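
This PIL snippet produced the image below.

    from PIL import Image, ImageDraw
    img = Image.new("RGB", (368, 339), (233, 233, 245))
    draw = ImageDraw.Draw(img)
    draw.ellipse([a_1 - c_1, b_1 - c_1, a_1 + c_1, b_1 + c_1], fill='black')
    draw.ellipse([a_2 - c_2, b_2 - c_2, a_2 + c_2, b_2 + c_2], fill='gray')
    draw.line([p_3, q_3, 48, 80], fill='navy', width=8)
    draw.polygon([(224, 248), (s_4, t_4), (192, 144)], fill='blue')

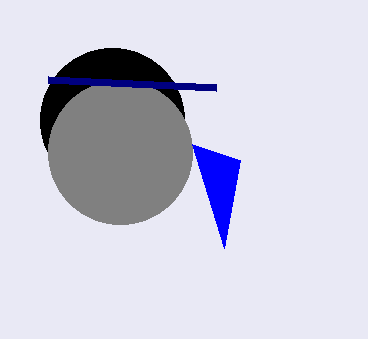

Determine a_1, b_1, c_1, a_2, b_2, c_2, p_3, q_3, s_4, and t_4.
a_1 = 112; b_1 = 120; c_1 = 72; a_2 = 120; b_2 = 152; c_2 = 72; p_3 = 216; q_3 = 88; s_4 = 240; t_4 = 160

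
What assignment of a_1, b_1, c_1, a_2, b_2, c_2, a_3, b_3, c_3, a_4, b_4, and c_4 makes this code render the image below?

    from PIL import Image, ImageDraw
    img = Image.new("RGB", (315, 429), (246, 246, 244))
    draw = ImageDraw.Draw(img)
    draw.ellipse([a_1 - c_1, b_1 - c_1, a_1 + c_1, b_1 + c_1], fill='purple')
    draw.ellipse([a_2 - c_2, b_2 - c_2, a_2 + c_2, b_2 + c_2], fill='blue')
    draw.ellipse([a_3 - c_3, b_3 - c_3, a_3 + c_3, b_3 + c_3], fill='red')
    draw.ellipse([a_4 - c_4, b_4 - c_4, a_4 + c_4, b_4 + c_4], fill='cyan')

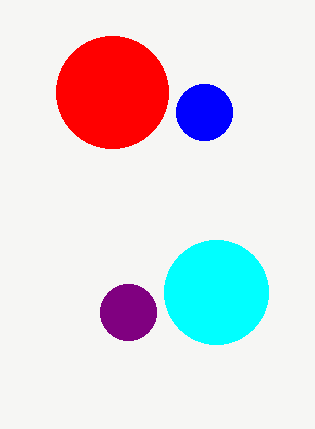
a_1 = 128; b_1 = 312; c_1 = 28; a_2 = 204; b_2 = 112; c_2 = 28; a_3 = 112; b_3 = 92; c_3 = 56; a_4 = 216; b_4 = 292; c_4 = 52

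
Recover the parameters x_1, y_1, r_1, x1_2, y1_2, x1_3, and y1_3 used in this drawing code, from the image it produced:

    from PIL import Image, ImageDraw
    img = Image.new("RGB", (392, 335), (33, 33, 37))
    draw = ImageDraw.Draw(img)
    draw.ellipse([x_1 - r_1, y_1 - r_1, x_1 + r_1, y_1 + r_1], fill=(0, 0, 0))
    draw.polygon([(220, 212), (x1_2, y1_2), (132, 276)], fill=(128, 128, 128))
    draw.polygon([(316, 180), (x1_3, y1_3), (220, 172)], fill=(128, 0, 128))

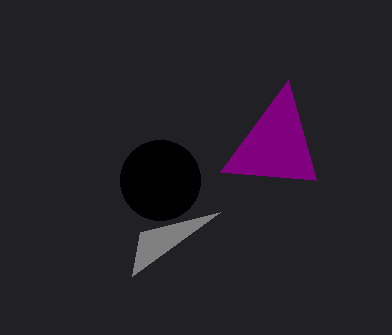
x_1 = 160
y_1 = 180
r_1 = 40
x1_2 = 140
y1_2 = 232
x1_3 = 288
y1_3 = 80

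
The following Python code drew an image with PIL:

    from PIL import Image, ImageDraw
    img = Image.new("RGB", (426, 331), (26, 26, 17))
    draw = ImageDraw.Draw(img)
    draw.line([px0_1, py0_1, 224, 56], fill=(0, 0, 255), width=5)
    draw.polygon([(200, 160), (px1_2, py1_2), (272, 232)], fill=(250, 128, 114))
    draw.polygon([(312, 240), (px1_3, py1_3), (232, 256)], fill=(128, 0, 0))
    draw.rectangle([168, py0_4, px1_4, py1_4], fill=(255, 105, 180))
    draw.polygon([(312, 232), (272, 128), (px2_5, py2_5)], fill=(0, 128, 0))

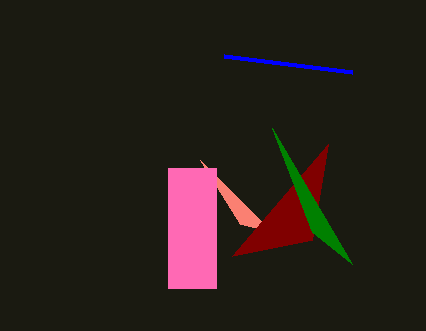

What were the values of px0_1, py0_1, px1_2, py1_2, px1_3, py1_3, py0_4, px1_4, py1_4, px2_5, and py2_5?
px0_1 = 352; py0_1 = 72; px1_2 = 240; py1_2 = 224; px1_3 = 328; py1_3 = 144; py0_4 = 168; px1_4 = 216; py1_4 = 288; px2_5 = 352; py2_5 = 264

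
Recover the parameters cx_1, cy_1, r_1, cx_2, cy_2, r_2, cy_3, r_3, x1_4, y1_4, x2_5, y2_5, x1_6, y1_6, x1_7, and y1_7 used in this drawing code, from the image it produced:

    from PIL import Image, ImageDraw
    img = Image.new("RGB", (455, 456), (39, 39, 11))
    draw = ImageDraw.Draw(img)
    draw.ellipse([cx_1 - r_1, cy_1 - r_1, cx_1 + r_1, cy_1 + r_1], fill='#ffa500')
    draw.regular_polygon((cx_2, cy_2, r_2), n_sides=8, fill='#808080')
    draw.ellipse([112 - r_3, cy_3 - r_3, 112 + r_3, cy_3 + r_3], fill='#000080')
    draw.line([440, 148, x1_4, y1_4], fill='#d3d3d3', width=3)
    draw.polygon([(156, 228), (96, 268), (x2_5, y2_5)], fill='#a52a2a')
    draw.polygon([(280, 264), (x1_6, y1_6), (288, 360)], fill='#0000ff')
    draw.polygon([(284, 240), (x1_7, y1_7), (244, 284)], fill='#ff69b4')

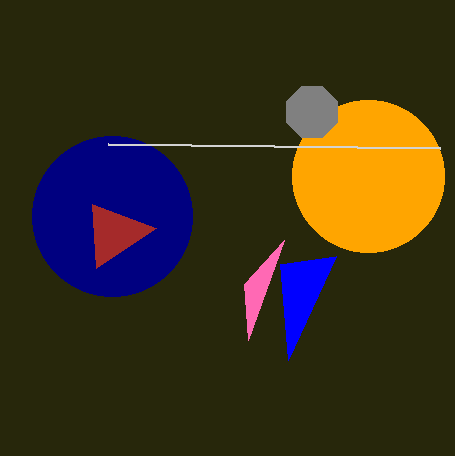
cx_1 = 368
cy_1 = 176
r_1 = 76
cx_2 = 312
cy_2 = 112
r_2 = 28
cy_3 = 216
r_3 = 80
x1_4 = 108
y1_4 = 144
x2_5 = 92
y2_5 = 204
x1_6 = 336
y1_6 = 256
x1_7 = 248
y1_7 = 340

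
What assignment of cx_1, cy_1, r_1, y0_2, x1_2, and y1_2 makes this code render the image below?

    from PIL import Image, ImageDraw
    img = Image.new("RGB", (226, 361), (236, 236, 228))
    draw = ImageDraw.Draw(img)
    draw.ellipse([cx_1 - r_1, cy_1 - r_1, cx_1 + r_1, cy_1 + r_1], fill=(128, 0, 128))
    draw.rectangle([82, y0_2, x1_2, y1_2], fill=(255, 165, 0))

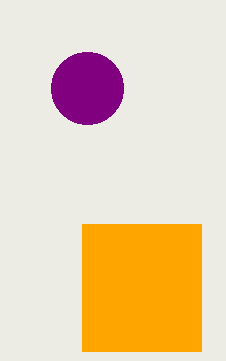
cx_1 = 87
cy_1 = 88
r_1 = 36
y0_2 = 224
x1_2 = 201
y1_2 = 351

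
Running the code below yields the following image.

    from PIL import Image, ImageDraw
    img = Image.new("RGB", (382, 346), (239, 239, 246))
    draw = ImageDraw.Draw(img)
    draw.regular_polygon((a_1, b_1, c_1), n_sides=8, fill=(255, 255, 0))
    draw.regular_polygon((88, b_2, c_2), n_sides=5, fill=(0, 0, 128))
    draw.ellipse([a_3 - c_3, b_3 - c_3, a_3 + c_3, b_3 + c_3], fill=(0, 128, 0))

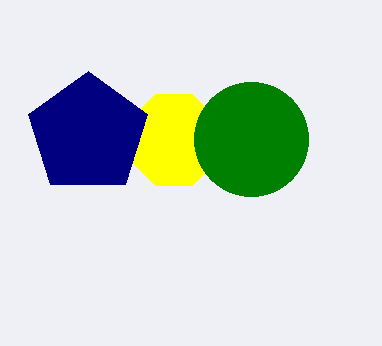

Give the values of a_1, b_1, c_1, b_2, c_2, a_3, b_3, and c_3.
a_1 = 174
b_1 = 140
c_1 = 49
b_2 = 134
c_2 = 63
a_3 = 251
b_3 = 139
c_3 = 57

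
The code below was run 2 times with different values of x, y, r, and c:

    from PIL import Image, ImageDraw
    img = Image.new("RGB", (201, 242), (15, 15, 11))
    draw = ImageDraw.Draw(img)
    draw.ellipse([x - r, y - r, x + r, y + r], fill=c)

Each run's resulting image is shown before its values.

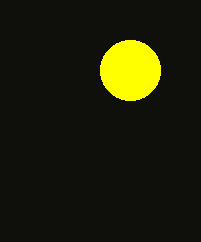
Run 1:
x = 130, y = 70, r = 30, c = 'yellow'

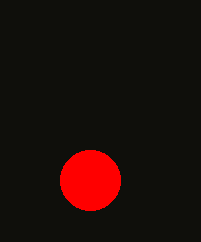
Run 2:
x = 90, y = 180, r = 30, c = 'red'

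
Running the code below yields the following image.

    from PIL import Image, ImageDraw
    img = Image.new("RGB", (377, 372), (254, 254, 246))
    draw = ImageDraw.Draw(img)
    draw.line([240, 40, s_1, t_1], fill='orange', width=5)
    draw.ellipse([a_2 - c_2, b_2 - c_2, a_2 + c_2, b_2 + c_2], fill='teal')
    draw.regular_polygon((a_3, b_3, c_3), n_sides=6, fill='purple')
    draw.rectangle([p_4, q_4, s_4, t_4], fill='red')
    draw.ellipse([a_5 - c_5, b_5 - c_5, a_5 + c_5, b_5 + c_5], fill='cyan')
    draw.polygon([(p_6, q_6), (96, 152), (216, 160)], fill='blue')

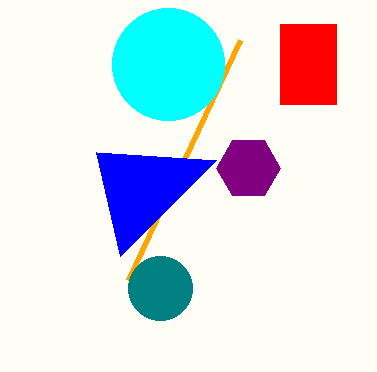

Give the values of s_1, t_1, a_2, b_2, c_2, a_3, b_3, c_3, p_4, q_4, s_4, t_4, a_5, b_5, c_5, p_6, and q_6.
s_1 = 128; t_1 = 280; a_2 = 160; b_2 = 288; c_2 = 32; a_3 = 248; b_3 = 168; c_3 = 32; p_4 = 280; q_4 = 24; s_4 = 336; t_4 = 104; a_5 = 168; b_5 = 64; c_5 = 56; p_6 = 120; q_6 = 256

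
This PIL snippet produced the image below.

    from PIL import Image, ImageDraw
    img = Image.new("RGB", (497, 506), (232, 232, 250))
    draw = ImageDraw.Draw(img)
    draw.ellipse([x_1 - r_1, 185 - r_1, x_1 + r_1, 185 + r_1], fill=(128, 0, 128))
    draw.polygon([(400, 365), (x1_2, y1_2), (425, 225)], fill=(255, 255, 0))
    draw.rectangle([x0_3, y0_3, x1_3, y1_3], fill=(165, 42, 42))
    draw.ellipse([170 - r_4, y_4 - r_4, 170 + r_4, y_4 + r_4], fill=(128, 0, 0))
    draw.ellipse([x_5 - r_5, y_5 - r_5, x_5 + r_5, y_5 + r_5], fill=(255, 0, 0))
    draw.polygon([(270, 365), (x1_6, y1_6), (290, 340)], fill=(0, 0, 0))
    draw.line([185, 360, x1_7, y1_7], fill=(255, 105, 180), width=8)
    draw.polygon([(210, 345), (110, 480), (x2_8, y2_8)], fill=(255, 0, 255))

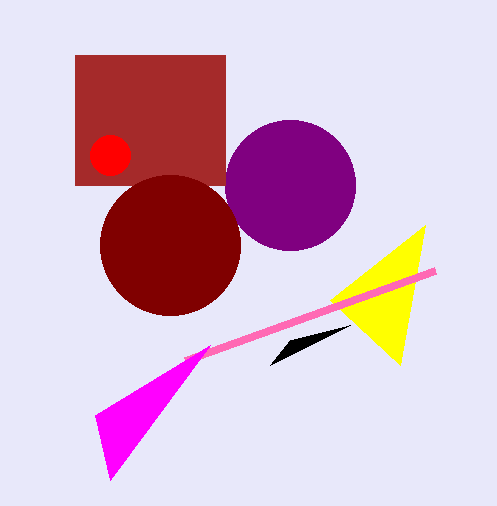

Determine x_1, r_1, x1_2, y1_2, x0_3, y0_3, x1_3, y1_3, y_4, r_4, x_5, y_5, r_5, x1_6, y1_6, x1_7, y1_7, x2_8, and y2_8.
x_1 = 290; r_1 = 65; x1_2 = 330; y1_2 = 300; x0_3 = 75; y0_3 = 55; x1_3 = 225; y1_3 = 185; y_4 = 245; r_4 = 70; x_5 = 110; y_5 = 155; r_5 = 20; x1_6 = 350; y1_6 = 325; x1_7 = 435; y1_7 = 270; x2_8 = 95; y2_8 = 415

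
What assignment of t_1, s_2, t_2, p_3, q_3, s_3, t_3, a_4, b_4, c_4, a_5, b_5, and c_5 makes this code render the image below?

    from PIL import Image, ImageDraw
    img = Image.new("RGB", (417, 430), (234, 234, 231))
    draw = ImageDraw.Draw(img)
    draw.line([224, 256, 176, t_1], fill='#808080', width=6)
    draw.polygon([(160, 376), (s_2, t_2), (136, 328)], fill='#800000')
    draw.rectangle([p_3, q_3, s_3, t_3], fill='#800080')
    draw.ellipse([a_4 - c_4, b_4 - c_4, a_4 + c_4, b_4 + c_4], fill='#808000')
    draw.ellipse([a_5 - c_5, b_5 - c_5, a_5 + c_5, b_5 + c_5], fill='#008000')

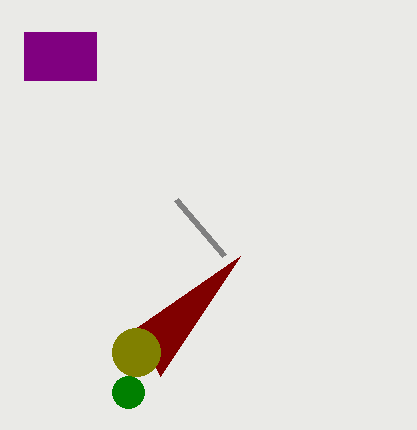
t_1 = 200
s_2 = 240
t_2 = 256
p_3 = 24
q_3 = 32
s_3 = 96
t_3 = 80
a_4 = 136
b_4 = 352
c_4 = 24
a_5 = 128
b_5 = 392
c_5 = 16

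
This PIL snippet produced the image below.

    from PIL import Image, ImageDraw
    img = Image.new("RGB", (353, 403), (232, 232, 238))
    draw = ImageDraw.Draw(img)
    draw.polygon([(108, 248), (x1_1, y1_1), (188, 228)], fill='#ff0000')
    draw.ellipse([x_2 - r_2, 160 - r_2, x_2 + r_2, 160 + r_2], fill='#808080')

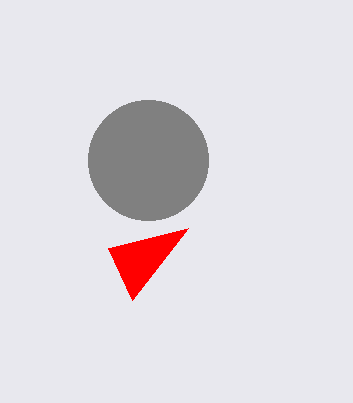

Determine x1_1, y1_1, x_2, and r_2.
x1_1 = 132; y1_1 = 300; x_2 = 148; r_2 = 60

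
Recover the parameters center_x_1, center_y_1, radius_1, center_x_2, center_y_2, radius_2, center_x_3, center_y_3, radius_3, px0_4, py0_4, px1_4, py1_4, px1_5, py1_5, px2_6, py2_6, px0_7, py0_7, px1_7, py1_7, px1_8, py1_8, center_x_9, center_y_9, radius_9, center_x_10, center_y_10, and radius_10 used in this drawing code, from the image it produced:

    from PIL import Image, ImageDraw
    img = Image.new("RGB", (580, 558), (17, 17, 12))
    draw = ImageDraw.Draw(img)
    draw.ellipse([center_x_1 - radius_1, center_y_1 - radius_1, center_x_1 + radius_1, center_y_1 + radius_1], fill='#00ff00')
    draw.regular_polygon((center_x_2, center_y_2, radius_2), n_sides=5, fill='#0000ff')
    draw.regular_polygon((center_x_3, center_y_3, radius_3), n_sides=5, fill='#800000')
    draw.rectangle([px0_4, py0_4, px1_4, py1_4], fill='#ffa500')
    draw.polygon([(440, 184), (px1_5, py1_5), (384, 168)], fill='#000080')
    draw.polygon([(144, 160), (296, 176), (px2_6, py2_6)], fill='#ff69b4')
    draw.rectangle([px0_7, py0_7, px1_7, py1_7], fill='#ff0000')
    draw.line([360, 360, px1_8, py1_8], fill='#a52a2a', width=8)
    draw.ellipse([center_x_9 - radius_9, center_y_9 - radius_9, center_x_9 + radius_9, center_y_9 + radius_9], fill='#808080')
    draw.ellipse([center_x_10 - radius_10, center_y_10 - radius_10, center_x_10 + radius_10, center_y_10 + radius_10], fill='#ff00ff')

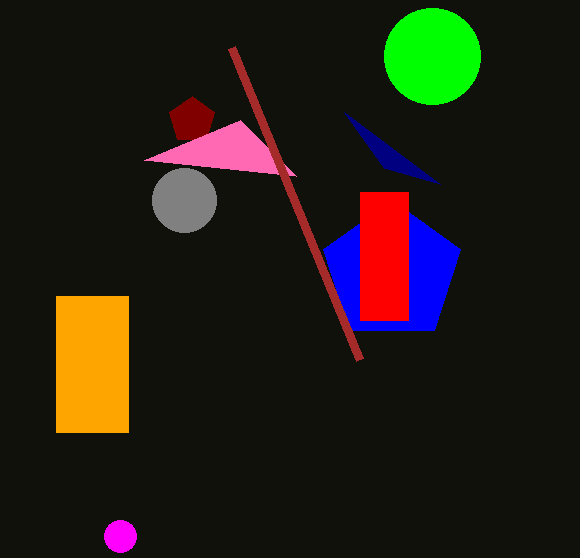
center_x_1 = 432; center_y_1 = 56; radius_1 = 48; center_x_2 = 392; center_y_2 = 272; radius_2 = 72; center_x_3 = 192; center_y_3 = 120; radius_3 = 24; px0_4 = 56; py0_4 = 296; px1_4 = 128; py1_4 = 432; px1_5 = 344; py1_5 = 112; px2_6 = 240; py2_6 = 120; px0_7 = 360; py0_7 = 192; px1_7 = 408; py1_7 = 320; px1_8 = 232; py1_8 = 48; center_x_9 = 184; center_y_9 = 200; radius_9 = 32; center_x_10 = 120; center_y_10 = 536; radius_10 = 16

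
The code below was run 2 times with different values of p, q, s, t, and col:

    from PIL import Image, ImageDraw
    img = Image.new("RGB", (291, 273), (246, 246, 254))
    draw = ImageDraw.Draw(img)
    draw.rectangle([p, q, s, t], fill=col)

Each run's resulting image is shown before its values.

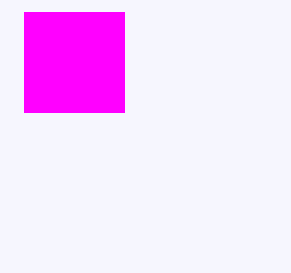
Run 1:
p = 24; q = 12; s = 124; t = 112; col = 'magenta'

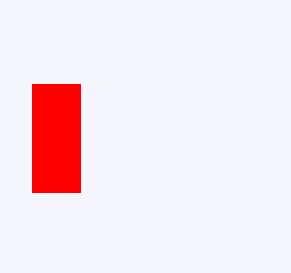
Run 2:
p = 32, q = 84, s = 80, t = 192, col = 'red'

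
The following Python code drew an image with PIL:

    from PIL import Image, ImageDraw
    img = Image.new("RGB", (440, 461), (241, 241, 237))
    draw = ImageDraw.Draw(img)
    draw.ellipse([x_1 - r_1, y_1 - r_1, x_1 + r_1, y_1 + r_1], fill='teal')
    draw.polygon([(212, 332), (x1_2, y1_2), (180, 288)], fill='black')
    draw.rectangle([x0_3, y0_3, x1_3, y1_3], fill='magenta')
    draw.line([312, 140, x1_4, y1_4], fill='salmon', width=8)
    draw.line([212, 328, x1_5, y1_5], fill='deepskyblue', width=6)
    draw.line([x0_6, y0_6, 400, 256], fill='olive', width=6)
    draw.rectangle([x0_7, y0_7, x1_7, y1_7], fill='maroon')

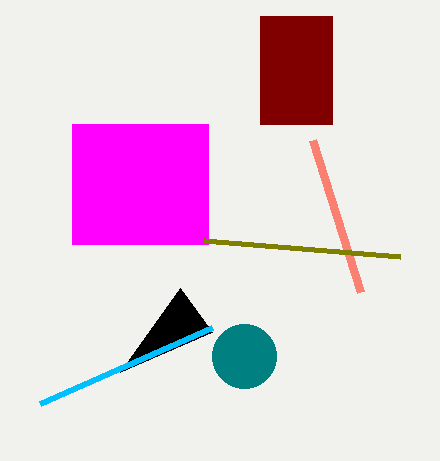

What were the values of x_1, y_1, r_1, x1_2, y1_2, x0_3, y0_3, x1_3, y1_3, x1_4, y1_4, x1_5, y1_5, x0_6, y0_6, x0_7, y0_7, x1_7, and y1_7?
x_1 = 244, y_1 = 356, r_1 = 32, x1_2 = 120, y1_2 = 372, x0_3 = 72, y0_3 = 124, x1_3 = 208, y1_3 = 244, x1_4 = 360, y1_4 = 292, x1_5 = 40, y1_5 = 404, x0_6 = 204, y0_6 = 240, x0_7 = 260, y0_7 = 16, x1_7 = 332, y1_7 = 124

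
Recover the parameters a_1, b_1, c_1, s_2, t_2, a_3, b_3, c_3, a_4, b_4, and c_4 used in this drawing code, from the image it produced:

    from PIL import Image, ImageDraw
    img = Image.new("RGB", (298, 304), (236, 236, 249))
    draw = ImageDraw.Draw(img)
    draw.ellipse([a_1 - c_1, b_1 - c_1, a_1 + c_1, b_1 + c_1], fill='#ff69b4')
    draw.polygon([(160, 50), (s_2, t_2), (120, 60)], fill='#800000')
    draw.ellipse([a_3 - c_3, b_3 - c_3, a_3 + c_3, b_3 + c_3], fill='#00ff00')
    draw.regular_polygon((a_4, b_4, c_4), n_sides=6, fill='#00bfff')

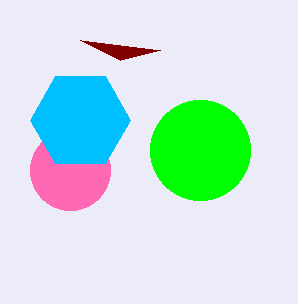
a_1 = 70; b_1 = 170; c_1 = 40; s_2 = 80; t_2 = 40; a_3 = 200; b_3 = 150; c_3 = 50; a_4 = 80; b_4 = 120; c_4 = 50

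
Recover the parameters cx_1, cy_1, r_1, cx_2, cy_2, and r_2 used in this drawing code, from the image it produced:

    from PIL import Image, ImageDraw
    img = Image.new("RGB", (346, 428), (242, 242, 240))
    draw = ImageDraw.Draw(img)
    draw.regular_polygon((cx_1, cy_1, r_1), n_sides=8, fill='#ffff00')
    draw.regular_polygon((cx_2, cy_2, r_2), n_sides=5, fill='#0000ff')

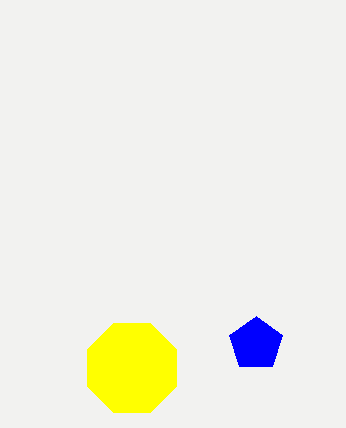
cx_1 = 132, cy_1 = 368, r_1 = 48, cx_2 = 256, cy_2 = 344, r_2 = 28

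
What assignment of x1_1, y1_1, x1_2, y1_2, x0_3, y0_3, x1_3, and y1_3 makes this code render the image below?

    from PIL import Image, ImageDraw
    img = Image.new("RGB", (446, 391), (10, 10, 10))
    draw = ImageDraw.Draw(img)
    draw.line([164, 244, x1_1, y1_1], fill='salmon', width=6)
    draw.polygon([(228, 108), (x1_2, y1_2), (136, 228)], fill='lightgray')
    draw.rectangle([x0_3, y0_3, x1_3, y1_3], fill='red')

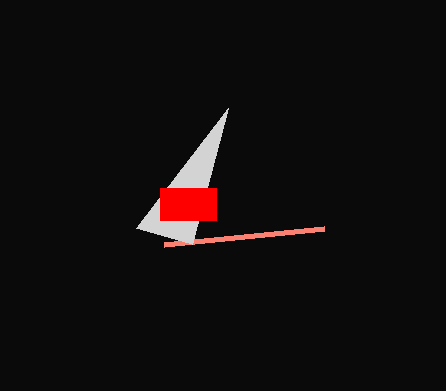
x1_1 = 324, y1_1 = 228, x1_2 = 192, y1_2 = 244, x0_3 = 160, y0_3 = 188, x1_3 = 216, y1_3 = 220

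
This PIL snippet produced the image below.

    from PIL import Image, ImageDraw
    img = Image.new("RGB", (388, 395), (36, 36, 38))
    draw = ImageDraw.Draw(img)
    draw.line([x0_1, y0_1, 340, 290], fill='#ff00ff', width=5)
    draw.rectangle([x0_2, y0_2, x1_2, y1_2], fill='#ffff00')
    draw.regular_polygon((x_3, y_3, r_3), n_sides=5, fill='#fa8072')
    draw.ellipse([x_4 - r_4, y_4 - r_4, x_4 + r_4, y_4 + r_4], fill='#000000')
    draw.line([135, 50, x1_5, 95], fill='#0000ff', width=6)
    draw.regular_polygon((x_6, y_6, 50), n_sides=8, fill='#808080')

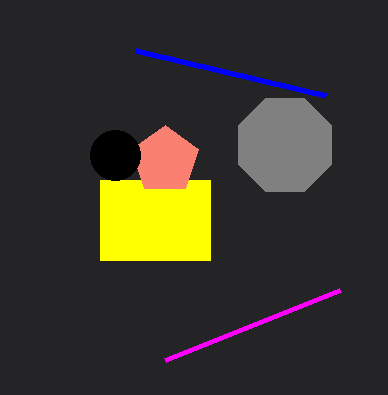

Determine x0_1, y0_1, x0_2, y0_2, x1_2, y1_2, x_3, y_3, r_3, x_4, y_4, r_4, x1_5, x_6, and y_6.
x0_1 = 165
y0_1 = 360
x0_2 = 100
y0_2 = 180
x1_2 = 210
y1_2 = 260
x_3 = 165
y_3 = 160
r_3 = 35
x_4 = 115
y_4 = 155
r_4 = 25
x1_5 = 325
x_6 = 285
y_6 = 145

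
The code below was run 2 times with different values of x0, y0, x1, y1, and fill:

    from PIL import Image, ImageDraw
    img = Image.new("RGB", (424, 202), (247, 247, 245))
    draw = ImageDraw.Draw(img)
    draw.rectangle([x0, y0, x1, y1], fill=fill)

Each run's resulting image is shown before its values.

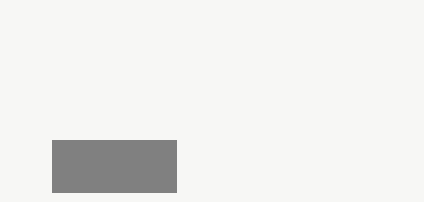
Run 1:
x0 = 52
y0 = 140
x1 = 176
y1 = 192
fill = 'gray'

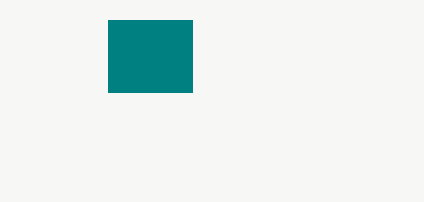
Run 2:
x0 = 108, y0 = 20, x1 = 192, y1 = 92, fill = 'teal'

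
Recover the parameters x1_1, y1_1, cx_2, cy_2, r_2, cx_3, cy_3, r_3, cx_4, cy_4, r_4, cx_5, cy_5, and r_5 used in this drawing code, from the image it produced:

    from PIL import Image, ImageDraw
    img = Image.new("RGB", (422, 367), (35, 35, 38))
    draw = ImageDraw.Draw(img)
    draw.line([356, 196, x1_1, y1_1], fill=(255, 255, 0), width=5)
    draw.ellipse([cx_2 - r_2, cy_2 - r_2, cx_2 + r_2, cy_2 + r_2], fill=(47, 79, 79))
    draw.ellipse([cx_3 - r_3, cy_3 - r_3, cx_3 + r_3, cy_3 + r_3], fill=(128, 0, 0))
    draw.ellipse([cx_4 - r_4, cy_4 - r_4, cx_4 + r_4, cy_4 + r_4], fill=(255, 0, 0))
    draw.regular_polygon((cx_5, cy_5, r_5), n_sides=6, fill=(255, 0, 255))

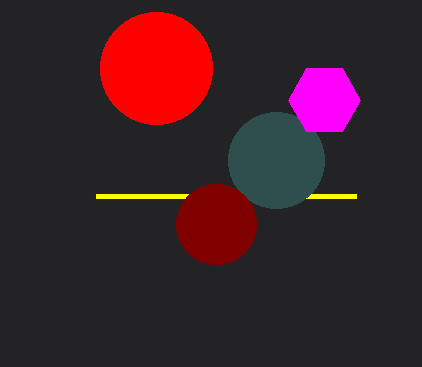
x1_1 = 96, y1_1 = 196, cx_2 = 276, cy_2 = 160, r_2 = 48, cx_3 = 216, cy_3 = 224, r_3 = 40, cx_4 = 156, cy_4 = 68, r_4 = 56, cx_5 = 324, cy_5 = 100, r_5 = 36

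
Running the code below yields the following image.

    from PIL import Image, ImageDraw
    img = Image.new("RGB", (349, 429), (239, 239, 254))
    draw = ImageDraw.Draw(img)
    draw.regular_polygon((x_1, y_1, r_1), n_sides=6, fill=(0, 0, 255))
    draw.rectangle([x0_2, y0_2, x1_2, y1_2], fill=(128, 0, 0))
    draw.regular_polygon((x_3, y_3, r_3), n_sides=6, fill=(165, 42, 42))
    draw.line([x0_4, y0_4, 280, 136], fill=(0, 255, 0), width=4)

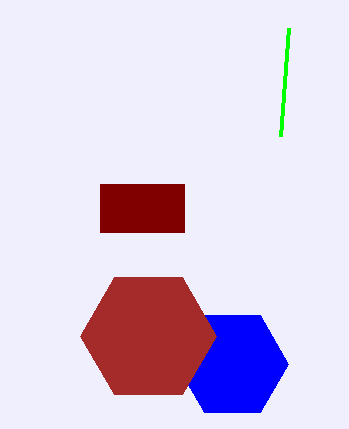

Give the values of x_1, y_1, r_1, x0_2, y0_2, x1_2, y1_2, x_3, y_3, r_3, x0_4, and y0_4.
x_1 = 232
y_1 = 364
r_1 = 56
x0_2 = 100
y0_2 = 184
x1_2 = 184
y1_2 = 232
x_3 = 148
y_3 = 336
r_3 = 68
x0_4 = 288
y0_4 = 28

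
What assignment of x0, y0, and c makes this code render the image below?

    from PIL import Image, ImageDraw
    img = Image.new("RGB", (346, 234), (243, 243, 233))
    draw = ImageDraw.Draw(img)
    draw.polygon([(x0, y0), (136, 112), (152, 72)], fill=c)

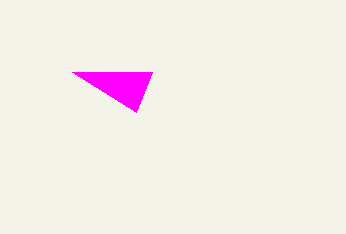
x0 = 72
y0 = 72
c = 'magenta'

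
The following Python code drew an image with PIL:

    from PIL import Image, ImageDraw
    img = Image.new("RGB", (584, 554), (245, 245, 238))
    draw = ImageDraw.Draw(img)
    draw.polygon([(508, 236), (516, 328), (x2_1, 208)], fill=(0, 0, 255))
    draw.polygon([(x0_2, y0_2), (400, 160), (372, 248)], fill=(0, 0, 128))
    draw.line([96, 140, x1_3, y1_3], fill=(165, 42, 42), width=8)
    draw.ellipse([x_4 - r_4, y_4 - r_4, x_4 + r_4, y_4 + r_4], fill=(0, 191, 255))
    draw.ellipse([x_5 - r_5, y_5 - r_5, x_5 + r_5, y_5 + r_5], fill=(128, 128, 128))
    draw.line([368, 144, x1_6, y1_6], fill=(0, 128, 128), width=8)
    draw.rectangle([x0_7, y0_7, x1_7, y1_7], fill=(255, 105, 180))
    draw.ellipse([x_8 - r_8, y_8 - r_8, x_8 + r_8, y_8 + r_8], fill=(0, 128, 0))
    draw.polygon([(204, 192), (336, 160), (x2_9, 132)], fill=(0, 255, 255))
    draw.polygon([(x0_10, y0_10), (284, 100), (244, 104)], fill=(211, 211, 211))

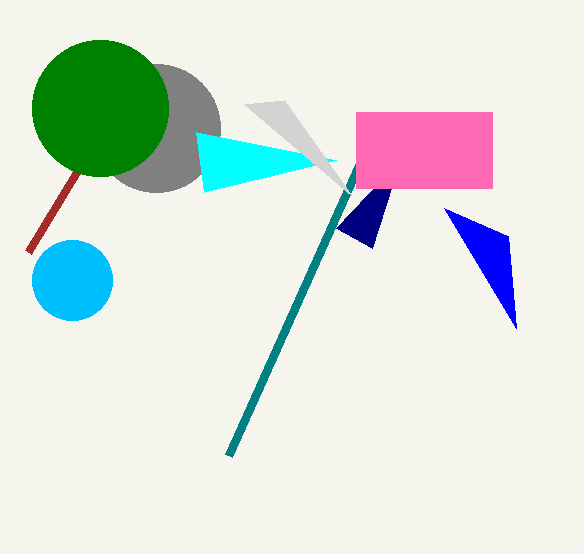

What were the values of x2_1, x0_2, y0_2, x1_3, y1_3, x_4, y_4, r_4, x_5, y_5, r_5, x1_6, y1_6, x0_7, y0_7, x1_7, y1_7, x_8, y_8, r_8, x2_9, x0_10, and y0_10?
x2_1 = 444, x0_2 = 336, y0_2 = 228, x1_3 = 28, y1_3 = 252, x_4 = 72, y_4 = 280, r_4 = 40, x_5 = 156, y_5 = 128, r_5 = 64, x1_6 = 228, y1_6 = 456, x0_7 = 356, y0_7 = 112, x1_7 = 492, y1_7 = 188, x_8 = 100, y_8 = 108, r_8 = 68, x2_9 = 196, x0_10 = 352, y0_10 = 196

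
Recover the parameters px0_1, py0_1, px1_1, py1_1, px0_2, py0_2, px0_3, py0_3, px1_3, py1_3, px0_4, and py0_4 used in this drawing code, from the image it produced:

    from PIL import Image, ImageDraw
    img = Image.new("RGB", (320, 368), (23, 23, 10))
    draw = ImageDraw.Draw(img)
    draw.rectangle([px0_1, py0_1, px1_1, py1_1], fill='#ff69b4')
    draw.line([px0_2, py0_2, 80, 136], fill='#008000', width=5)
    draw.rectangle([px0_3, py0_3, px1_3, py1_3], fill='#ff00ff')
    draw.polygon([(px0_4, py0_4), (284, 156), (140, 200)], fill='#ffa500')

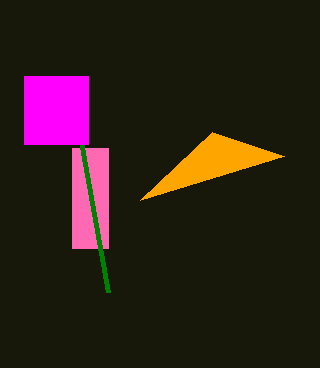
px0_1 = 72; py0_1 = 148; px1_1 = 108; py1_1 = 248; px0_2 = 108; py0_2 = 292; px0_3 = 24; py0_3 = 76; px1_3 = 88; py1_3 = 144; px0_4 = 212; py0_4 = 132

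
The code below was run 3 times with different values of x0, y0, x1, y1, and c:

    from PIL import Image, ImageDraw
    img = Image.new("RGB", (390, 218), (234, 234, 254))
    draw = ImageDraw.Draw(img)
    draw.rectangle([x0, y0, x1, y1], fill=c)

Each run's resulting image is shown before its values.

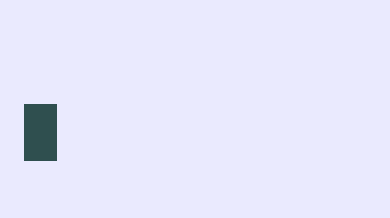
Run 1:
x0 = 24
y0 = 104
x1 = 56
y1 = 160
c = 'darkslategray'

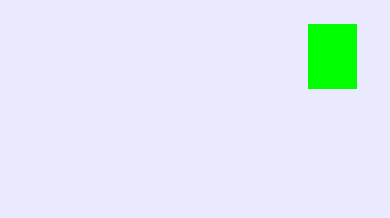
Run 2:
x0 = 308
y0 = 24
x1 = 356
y1 = 88
c = 'lime'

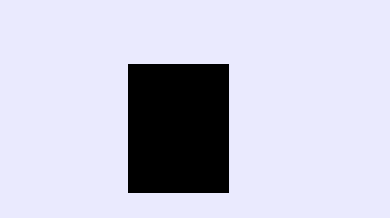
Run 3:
x0 = 128
y0 = 64
x1 = 228
y1 = 192
c = 'black'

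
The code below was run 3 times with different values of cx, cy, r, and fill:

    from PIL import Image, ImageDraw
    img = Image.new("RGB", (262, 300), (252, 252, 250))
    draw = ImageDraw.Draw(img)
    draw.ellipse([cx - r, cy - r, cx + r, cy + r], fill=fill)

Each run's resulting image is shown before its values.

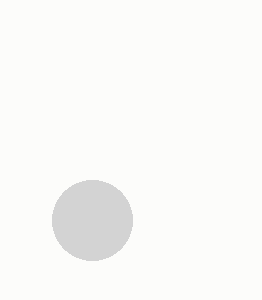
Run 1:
cx = 92; cy = 220; r = 40; fill = 'lightgray'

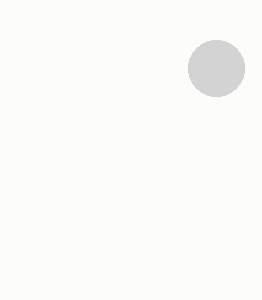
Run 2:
cx = 216; cy = 68; r = 28; fill = 'lightgray'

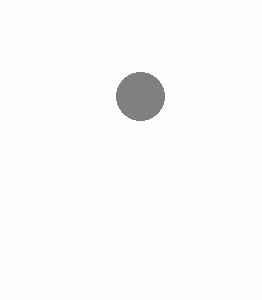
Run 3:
cx = 140
cy = 96
r = 24
fill = 'gray'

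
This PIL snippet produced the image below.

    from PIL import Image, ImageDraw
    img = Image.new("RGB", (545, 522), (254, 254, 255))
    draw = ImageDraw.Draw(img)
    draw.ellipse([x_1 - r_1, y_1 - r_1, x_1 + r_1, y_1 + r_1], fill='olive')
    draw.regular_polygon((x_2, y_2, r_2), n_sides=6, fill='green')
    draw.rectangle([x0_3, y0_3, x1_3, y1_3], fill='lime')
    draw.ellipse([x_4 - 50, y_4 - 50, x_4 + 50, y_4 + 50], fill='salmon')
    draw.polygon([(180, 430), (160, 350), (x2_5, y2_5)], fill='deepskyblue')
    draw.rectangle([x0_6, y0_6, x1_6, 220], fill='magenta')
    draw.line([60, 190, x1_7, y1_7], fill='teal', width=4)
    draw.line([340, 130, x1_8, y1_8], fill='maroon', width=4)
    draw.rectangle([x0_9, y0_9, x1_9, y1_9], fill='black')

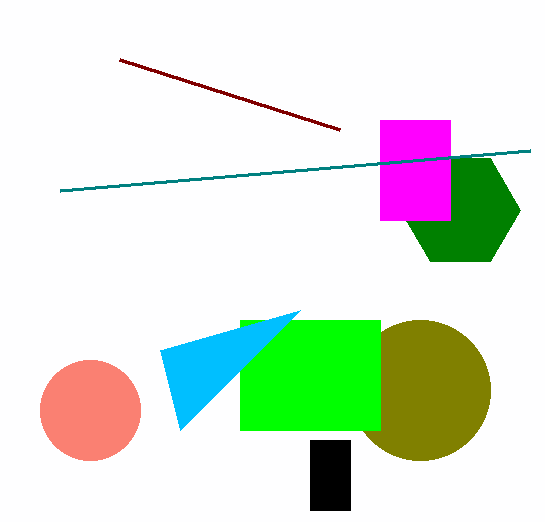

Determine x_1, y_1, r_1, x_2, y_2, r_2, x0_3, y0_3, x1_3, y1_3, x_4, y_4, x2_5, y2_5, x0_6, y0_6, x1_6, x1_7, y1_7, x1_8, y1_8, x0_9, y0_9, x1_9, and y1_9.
x_1 = 420
y_1 = 390
r_1 = 70
x_2 = 460
y_2 = 210
r_2 = 60
x0_3 = 240
y0_3 = 320
x1_3 = 380
y1_3 = 430
x_4 = 90
y_4 = 410
x2_5 = 300
y2_5 = 310
x0_6 = 380
y0_6 = 120
x1_6 = 450
x1_7 = 530
y1_7 = 150
x1_8 = 120
y1_8 = 60
x0_9 = 310
y0_9 = 440
x1_9 = 350
y1_9 = 510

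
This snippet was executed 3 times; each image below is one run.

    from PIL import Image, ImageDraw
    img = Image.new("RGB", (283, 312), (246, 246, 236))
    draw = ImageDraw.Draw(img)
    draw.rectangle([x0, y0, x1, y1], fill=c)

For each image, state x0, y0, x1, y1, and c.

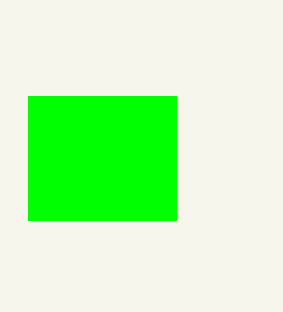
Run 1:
x0 = 28
y0 = 96
x1 = 176
y1 = 220
c = 'lime'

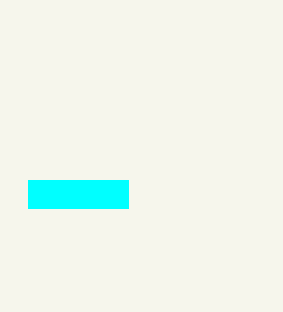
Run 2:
x0 = 28
y0 = 180
x1 = 128
y1 = 208
c = 'cyan'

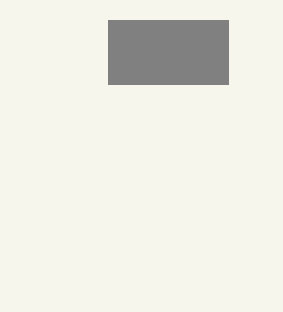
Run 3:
x0 = 108; y0 = 20; x1 = 228; y1 = 84; c = 'gray'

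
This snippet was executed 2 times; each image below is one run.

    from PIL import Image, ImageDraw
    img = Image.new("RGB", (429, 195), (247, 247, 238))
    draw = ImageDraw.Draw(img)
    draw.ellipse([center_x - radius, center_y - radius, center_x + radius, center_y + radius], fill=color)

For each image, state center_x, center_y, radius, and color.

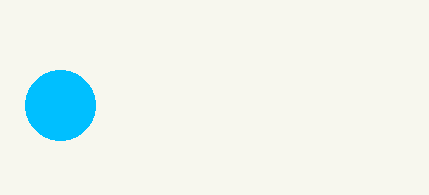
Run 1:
center_x = 60
center_y = 105
radius = 35
color = 'deepskyblue'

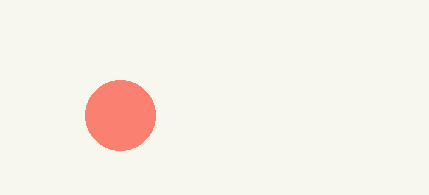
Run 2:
center_x = 120; center_y = 115; radius = 35; color = 'salmon'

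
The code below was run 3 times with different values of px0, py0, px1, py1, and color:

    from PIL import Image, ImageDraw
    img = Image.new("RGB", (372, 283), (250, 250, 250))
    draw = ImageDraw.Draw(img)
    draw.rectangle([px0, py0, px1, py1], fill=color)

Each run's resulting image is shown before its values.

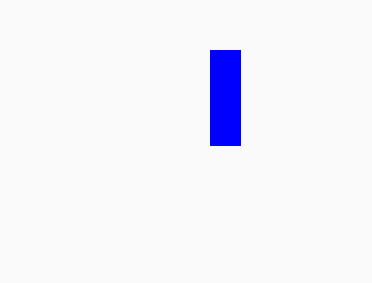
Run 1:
px0 = 210
py0 = 50
px1 = 240
py1 = 145
color = 'blue'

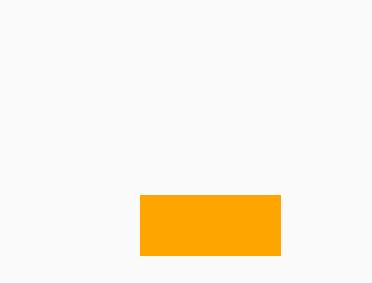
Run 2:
px0 = 140, py0 = 195, px1 = 280, py1 = 255, color = 'orange'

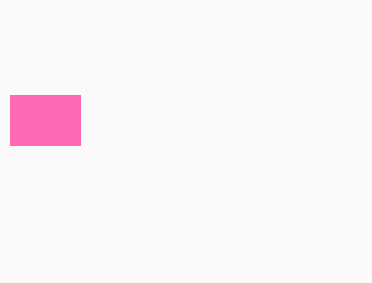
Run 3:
px0 = 10; py0 = 95; px1 = 80; py1 = 145; color = 'hotpink'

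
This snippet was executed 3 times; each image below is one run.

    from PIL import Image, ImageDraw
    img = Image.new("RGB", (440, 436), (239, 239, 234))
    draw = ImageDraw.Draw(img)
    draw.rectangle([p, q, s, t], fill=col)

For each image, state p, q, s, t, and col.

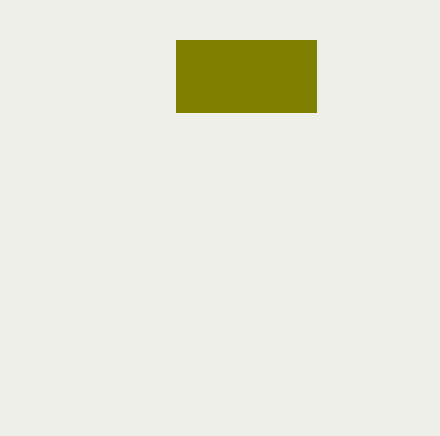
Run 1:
p = 176, q = 40, s = 316, t = 112, col = 'olive'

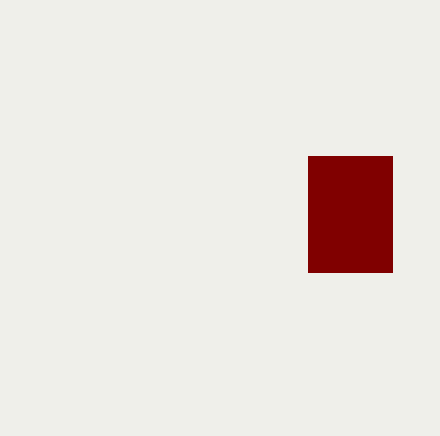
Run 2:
p = 308; q = 156; s = 392; t = 272; col = 'maroon'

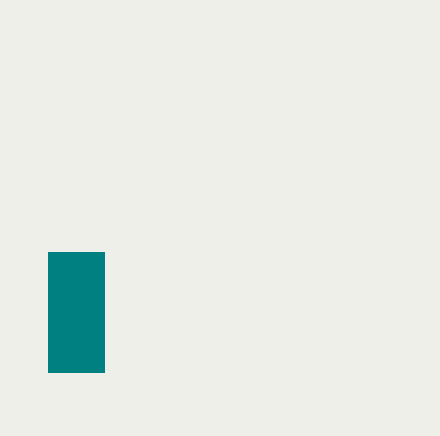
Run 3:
p = 48
q = 252
s = 104
t = 372
col = 'teal'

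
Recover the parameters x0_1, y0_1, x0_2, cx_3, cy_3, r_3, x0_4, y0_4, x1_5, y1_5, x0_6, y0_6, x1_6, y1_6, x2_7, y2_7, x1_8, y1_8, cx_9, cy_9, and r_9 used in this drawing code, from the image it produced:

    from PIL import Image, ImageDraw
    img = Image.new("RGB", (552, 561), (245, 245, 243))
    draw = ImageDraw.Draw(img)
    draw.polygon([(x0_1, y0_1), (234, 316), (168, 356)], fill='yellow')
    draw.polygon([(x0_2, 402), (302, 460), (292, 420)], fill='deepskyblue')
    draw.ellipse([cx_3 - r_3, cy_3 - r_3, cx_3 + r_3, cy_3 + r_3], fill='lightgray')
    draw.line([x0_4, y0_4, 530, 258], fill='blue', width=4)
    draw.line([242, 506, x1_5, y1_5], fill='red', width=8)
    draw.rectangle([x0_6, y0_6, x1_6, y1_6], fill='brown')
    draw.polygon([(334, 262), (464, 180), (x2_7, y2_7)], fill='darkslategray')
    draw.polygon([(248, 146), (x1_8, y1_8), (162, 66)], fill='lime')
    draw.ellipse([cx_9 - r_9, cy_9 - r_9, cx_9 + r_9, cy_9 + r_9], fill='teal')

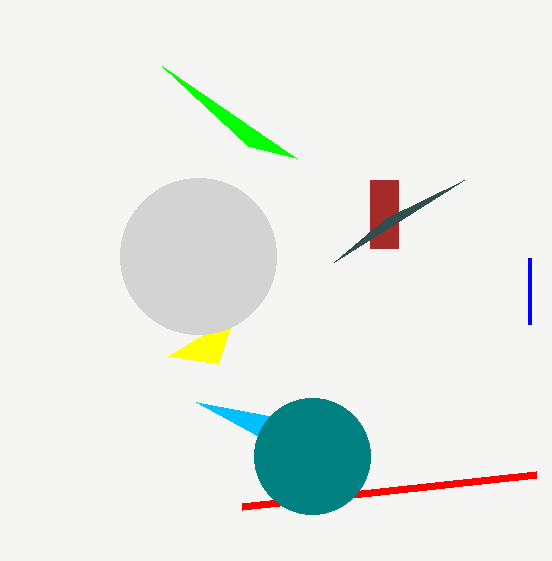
x0_1 = 218
y0_1 = 364
x0_2 = 196
cx_3 = 198
cy_3 = 256
r_3 = 78
x0_4 = 530
y0_4 = 324
x1_5 = 536
y1_5 = 474
x0_6 = 370
y0_6 = 180
x1_6 = 398
y1_6 = 248
x2_7 = 386
y2_7 = 218
x1_8 = 296
y1_8 = 158
cx_9 = 312
cy_9 = 456
r_9 = 58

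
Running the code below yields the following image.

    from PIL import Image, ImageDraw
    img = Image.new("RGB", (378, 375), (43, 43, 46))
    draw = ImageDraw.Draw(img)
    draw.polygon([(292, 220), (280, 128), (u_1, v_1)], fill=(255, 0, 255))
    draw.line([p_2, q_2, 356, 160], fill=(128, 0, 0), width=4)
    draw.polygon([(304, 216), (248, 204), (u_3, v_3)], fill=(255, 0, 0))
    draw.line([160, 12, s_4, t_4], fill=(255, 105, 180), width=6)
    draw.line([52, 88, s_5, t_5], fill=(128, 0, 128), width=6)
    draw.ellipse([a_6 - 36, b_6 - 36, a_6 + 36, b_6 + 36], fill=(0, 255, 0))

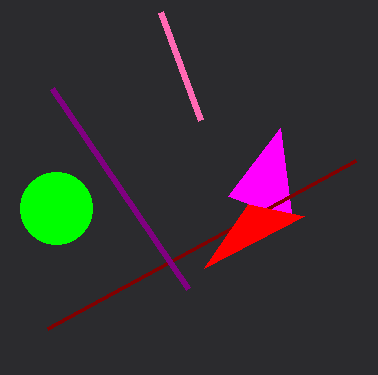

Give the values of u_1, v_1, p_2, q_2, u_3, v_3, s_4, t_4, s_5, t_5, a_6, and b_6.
u_1 = 228
v_1 = 196
p_2 = 48
q_2 = 328
u_3 = 204
v_3 = 268
s_4 = 200
t_4 = 120
s_5 = 188
t_5 = 288
a_6 = 56
b_6 = 208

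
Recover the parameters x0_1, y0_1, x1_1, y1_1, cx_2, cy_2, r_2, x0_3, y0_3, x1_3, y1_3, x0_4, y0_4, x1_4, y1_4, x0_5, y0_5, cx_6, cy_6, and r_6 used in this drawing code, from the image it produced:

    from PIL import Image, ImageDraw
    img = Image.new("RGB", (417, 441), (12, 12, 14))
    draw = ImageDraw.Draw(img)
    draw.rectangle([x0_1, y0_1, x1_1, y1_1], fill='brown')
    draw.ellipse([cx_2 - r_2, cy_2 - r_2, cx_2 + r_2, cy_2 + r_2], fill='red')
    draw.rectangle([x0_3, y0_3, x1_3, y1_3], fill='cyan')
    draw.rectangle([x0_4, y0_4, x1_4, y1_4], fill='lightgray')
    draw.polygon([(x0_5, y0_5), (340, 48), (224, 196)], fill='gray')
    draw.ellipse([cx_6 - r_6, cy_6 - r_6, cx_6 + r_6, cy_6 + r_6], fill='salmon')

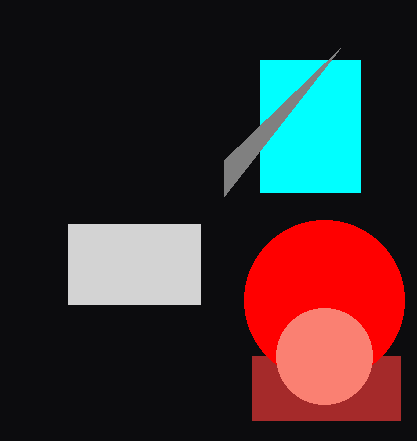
x0_1 = 252, y0_1 = 356, x1_1 = 400, y1_1 = 420, cx_2 = 324, cy_2 = 300, r_2 = 80, x0_3 = 260, y0_3 = 60, x1_3 = 360, y1_3 = 192, x0_4 = 68, y0_4 = 224, x1_4 = 200, y1_4 = 304, x0_5 = 224, y0_5 = 160, cx_6 = 324, cy_6 = 356, r_6 = 48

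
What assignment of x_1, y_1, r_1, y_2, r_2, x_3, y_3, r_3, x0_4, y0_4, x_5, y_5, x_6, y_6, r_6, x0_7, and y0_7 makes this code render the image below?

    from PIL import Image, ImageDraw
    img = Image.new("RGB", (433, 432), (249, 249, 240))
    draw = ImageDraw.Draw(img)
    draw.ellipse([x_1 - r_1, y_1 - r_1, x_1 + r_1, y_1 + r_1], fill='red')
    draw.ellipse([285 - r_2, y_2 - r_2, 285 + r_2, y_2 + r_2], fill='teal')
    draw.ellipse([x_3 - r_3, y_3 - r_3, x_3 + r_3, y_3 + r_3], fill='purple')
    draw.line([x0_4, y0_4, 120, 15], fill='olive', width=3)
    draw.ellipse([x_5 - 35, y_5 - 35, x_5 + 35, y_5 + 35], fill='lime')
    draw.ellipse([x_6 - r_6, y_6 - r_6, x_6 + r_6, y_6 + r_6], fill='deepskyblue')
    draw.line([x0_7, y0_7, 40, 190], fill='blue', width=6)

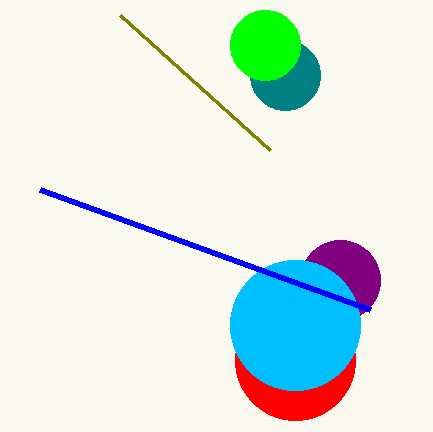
x_1 = 295, y_1 = 360, r_1 = 60, y_2 = 75, r_2 = 35, x_3 = 340, y_3 = 280, r_3 = 40, x0_4 = 270, y0_4 = 150, x_5 = 265, y_5 = 45, x_6 = 295, y_6 = 325, r_6 = 65, x0_7 = 370, y0_7 = 310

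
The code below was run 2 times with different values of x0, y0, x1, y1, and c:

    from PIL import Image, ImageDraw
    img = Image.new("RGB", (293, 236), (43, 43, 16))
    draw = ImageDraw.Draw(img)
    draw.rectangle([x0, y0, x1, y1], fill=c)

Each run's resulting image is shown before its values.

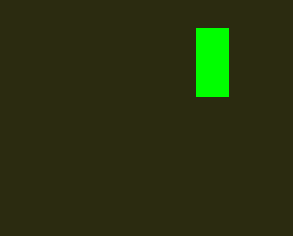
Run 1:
x0 = 196
y0 = 28
x1 = 228
y1 = 96
c = 'lime'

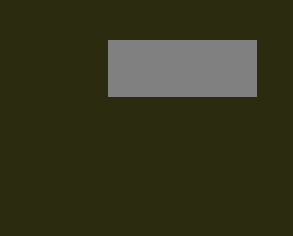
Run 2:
x0 = 108; y0 = 40; x1 = 256; y1 = 96; c = 'gray'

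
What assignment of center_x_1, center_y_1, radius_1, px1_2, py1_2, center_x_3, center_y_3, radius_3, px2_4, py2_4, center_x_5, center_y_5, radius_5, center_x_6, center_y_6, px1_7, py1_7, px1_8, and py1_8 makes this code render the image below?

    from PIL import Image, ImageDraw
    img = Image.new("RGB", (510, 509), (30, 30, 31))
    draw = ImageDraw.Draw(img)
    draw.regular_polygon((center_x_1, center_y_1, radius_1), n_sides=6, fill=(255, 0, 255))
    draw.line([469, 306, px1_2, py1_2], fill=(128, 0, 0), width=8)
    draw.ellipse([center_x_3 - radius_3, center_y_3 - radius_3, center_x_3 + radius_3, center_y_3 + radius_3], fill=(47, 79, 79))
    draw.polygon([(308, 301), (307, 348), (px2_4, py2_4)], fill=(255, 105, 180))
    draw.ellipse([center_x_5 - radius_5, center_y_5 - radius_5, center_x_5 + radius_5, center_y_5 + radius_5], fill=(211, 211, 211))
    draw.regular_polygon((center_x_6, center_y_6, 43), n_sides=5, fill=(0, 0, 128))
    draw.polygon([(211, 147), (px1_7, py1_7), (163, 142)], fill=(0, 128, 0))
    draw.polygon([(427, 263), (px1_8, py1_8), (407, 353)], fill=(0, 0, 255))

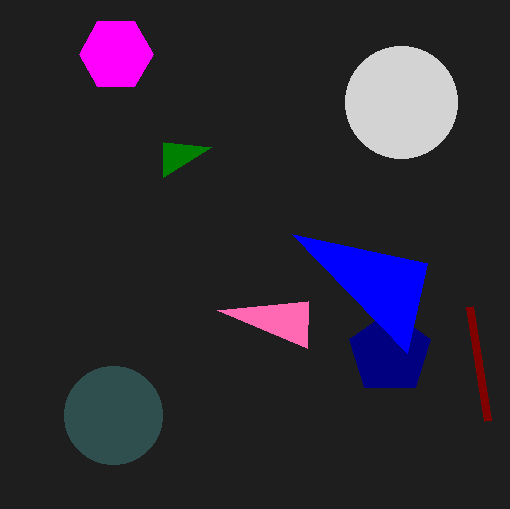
center_x_1 = 116
center_y_1 = 54
radius_1 = 37
px1_2 = 487
py1_2 = 420
center_x_3 = 113
center_y_3 = 415
radius_3 = 49
px2_4 = 217
py2_4 = 310
center_x_5 = 401
center_y_5 = 102
radius_5 = 56
center_x_6 = 390
center_y_6 = 353
px1_7 = 163
py1_7 = 177
px1_8 = 292
py1_8 = 234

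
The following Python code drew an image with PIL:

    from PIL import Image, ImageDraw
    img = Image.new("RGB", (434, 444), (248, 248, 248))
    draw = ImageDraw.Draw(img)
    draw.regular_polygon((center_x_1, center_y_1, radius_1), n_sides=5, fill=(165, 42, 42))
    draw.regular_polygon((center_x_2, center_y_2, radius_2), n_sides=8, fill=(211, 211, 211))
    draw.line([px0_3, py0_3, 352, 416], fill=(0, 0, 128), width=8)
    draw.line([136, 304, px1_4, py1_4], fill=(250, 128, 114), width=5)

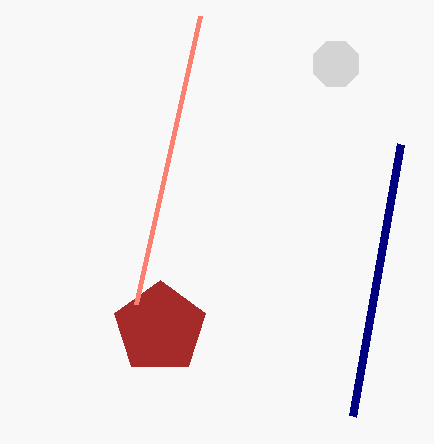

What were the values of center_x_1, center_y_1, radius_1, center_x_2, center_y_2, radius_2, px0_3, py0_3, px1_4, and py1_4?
center_x_1 = 160, center_y_1 = 328, radius_1 = 48, center_x_2 = 336, center_y_2 = 64, radius_2 = 24, px0_3 = 400, py0_3 = 144, px1_4 = 200, py1_4 = 16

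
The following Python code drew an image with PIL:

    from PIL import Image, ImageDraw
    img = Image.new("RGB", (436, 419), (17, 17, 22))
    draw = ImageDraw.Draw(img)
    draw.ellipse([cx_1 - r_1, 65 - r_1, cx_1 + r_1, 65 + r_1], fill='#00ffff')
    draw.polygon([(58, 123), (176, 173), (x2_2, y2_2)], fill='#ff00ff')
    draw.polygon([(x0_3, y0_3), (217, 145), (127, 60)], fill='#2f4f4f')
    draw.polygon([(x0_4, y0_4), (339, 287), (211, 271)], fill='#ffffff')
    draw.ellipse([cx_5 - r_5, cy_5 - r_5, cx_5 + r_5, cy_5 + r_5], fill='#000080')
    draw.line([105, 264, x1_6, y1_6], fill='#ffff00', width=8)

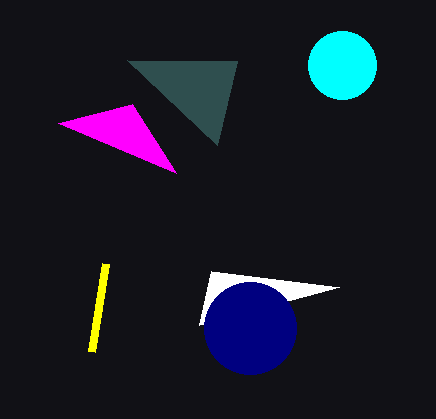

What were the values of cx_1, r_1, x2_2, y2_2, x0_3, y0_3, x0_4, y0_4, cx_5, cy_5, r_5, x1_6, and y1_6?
cx_1 = 342; r_1 = 34; x2_2 = 132; y2_2 = 104; x0_3 = 237; y0_3 = 61; x0_4 = 199; y0_4 = 325; cx_5 = 250; cy_5 = 328; r_5 = 46; x1_6 = 91; y1_6 = 352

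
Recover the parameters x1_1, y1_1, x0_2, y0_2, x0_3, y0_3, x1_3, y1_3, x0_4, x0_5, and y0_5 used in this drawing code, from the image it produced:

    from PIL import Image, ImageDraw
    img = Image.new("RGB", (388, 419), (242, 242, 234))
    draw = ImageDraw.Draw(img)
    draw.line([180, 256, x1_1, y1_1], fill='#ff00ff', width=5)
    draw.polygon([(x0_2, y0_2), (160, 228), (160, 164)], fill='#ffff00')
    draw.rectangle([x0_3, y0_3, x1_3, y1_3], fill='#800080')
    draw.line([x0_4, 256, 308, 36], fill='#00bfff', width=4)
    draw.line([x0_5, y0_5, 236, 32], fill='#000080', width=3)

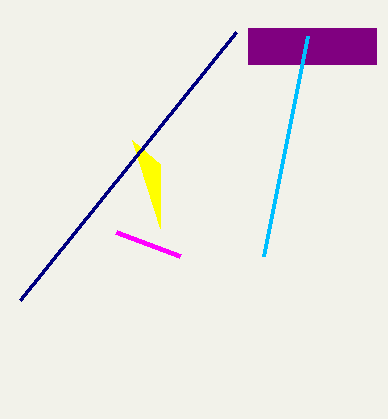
x1_1 = 116
y1_1 = 232
x0_2 = 132
y0_2 = 140
x0_3 = 248
y0_3 = 28
x1_3 = 376
y1_3 = 64
x0_4 = 264
x0_5 = 20
y0_5 = 300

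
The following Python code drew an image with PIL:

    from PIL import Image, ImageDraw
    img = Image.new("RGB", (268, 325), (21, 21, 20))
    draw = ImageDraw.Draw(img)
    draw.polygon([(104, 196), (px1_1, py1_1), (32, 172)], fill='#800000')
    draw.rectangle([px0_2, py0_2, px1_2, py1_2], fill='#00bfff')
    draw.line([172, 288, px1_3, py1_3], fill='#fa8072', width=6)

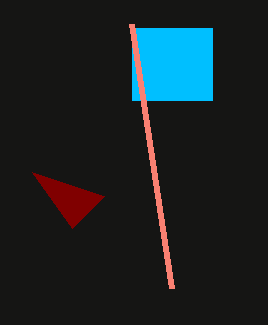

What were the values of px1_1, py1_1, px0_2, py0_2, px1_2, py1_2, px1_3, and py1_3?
px1_1 = 72, py1_1 = 228, px0_2 = 132, py0_2 = 28, px1_2 = 212, py1_2 = 100, px1_3 = 132, py1_3 = 24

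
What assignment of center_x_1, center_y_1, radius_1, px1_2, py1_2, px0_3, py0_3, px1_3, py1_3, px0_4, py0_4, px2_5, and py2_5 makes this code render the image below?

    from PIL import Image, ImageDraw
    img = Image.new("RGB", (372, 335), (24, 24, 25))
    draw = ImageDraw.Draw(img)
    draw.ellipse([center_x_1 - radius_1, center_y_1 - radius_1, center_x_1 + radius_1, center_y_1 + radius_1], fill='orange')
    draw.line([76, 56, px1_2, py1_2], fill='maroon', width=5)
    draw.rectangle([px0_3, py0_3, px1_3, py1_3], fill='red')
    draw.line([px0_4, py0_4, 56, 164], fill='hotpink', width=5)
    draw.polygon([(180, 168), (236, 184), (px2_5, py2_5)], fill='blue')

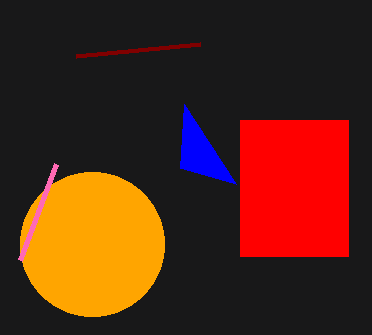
center_x_1 = 92
center_y_1 = 244
radius_1 = 72
px1_2 = 200
py1_2 = 44
px0_3 = 240
py0_3 = 120
px1_3 = 348
py1_3 = 256
px0_4 = 20
py0_4 = 260
px2_5 = 184
py2_5 = 104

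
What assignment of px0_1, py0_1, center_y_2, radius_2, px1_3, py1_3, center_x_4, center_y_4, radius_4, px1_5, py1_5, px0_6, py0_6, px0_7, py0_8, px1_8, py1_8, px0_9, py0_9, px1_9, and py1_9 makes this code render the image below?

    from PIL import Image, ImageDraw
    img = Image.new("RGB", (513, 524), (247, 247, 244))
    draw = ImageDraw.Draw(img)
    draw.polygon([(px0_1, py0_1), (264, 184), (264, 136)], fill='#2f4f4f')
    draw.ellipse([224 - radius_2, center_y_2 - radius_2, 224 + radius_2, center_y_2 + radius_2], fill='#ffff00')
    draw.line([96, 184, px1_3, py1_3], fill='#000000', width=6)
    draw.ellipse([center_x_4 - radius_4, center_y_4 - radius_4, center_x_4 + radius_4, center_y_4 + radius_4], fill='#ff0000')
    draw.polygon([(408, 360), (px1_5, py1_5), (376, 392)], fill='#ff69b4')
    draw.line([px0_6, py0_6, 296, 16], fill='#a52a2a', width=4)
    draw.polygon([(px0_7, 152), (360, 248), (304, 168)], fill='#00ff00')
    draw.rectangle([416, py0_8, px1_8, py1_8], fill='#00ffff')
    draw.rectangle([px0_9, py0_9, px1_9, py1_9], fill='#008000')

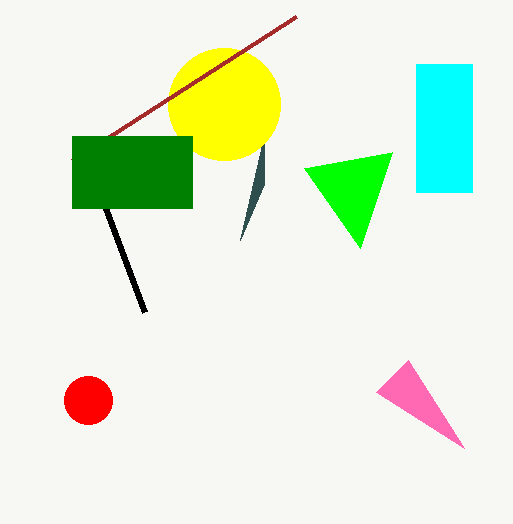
px0_1 = 240, py0_1 = 240, center_y_2 = 104, radius_2 = 56, px1_3 = 144, py1_3 = 312, center_x_4 = 88, center_y_4 = 400, radius_4 = 24, px1_5 = 464, py1_5 = 448, px0_6 = 72, py0_6 = 160, px0_7 = 392, py0_8 = 64, px1_8 = 472, py1_8 = 192, px0_9 = 72, py0_9 = 136, px1_9 = 192, py1_9 = 208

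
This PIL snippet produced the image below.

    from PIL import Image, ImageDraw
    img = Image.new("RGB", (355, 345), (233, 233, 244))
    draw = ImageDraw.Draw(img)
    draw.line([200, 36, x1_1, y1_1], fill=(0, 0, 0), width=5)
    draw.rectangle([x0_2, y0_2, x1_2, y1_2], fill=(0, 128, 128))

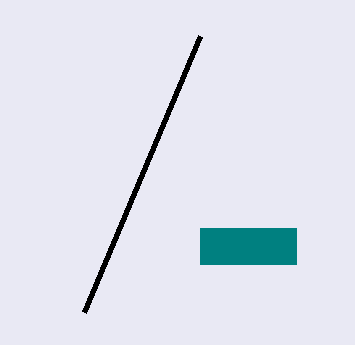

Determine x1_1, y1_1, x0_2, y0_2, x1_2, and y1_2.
x1_1 = 84; y1_1 = 312; x0_2 = 200; y0_2 = 228; x1_2 = 296; y1_2 = 264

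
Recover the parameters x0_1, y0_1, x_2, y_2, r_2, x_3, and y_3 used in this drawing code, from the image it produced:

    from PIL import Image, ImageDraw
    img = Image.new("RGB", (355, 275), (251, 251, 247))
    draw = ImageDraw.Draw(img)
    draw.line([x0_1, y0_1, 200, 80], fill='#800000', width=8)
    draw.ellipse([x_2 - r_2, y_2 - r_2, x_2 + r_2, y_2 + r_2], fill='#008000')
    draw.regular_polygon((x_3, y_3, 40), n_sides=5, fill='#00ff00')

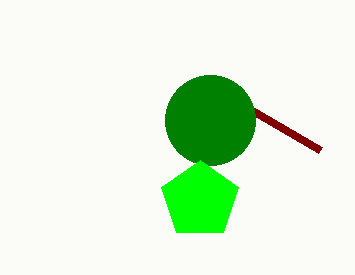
x0_1 = 320, y0_1 = 150, x_2 = 210, y_2 = 120, r_2 = 45, x_3 = 200, y_3 = 200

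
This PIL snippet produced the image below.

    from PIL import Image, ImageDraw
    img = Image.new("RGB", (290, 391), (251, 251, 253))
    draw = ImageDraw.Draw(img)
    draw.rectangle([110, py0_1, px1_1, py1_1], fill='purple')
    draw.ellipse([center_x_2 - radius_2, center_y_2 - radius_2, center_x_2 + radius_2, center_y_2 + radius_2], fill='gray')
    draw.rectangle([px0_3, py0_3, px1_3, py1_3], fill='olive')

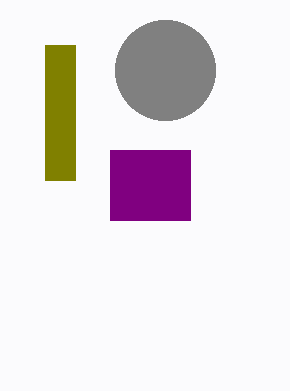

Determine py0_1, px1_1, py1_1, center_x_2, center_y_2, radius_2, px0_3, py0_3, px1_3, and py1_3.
py0_1 = 150, px1_1 = 190, py1_1 = 220, center_x_2 = 165, center_y_2 = 70, radius_2 = 50, px0_3 = 45, py0_3 = 45, px1_3 = 75, py1_3 = 180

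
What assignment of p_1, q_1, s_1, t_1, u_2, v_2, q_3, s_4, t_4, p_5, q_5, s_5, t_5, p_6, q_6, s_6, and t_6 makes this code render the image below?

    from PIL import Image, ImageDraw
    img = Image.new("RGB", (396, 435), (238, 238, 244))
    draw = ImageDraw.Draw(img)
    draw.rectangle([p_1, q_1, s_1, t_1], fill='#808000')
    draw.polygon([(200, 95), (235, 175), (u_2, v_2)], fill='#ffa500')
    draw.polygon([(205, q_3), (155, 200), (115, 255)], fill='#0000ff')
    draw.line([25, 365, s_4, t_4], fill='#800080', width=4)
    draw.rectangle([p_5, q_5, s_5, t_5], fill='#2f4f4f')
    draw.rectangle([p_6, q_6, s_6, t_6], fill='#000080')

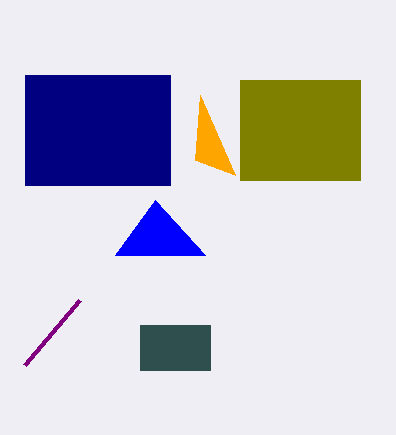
p_1 = 240
q_1 = 80
s_1 = 360
t_1 = 180
u_2 = 195
v_2 = 160
q_3 = 255
s_4 = 80
t_4 = 300
p_5 = 140
q_5 = 325
s_5 = 210
t_5 = 370
p_6 = 25
q_6 = 75
s_6 = 170
t_6 = 185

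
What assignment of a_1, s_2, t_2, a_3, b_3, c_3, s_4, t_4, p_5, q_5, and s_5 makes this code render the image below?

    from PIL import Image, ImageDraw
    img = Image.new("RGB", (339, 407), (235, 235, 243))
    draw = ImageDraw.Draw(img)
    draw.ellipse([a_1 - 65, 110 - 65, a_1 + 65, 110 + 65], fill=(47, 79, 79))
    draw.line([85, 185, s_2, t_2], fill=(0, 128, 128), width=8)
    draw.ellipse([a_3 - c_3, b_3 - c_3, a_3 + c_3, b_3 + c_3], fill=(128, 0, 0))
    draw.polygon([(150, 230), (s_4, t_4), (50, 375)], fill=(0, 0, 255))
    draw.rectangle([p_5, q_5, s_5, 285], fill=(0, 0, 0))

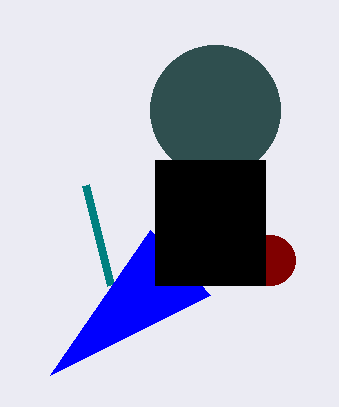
a_1 = 215; s_2 = 110; t_2 = 285; a_3 = 270; b_3 = 260; c_3 = 25; s_4 = 210; t_4 = 295; p_5 = 155; q_5 = 160; s_5 = 265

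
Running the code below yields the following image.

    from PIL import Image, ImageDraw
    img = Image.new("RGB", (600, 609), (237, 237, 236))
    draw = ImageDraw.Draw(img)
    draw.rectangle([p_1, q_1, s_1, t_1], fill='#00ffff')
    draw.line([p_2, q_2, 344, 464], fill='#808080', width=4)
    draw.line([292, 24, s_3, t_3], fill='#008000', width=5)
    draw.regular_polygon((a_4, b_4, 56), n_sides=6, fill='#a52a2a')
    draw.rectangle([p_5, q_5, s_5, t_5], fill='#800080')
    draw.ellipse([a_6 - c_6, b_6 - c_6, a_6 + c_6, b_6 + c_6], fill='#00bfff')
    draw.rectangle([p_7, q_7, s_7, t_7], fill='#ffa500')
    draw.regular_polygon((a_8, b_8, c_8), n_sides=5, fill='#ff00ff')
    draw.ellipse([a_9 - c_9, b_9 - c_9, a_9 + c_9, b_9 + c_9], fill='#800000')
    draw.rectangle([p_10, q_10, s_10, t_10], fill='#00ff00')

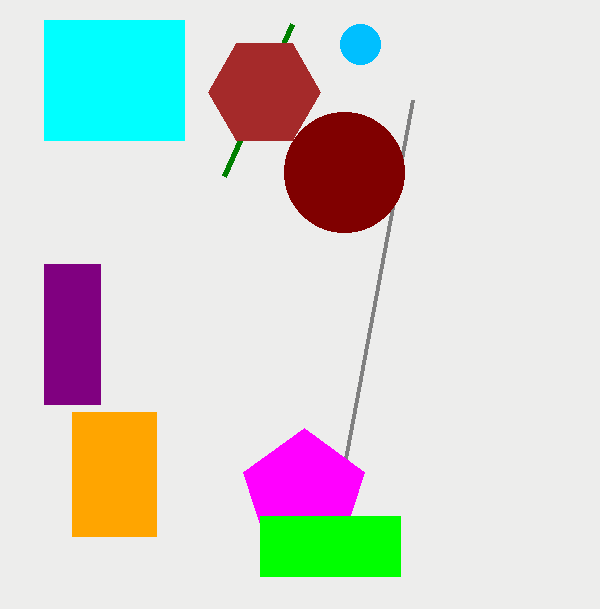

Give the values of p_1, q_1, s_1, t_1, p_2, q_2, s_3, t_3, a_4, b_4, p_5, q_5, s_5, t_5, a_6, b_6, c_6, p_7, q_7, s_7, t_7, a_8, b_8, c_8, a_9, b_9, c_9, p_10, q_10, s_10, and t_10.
p_1 = 44
q_1 = 20
s_1 = 184
t_1 = 140
p_2 = 412
q_2 = 100
s_3 = 224
t_3 = 176
a_4 = 264
b_4 = 92
p_5 = 44
q_5 = 264
s_5 = 100
t_5 = 404
a_6 = 360
b_6 = 44
c_6 = 20
p_7 = 72
q_7 = 412
s_7 = 156
t_7 = 536
a_8 = 304
b_8 = 492
c_8 = 64
a_9 = 344
b_9 = 172
c_9 = 60
p_10 = 260
q_10 = 516
s_10 = 400
t_10 = 576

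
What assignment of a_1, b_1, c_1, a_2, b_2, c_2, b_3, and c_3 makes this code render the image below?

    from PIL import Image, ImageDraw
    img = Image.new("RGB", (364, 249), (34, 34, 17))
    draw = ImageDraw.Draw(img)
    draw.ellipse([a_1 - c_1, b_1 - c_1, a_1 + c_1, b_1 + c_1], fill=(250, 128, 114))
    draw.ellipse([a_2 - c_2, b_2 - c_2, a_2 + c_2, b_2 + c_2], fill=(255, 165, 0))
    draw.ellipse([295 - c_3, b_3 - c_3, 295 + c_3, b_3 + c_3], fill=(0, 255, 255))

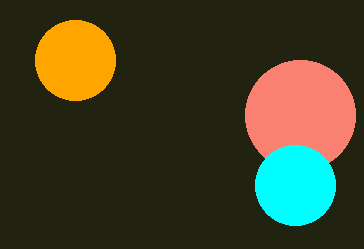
a_1 = 300, b_1 = 115, c_1 = 55, a_2 = 75, b_2 = 60, c_2 = 40, b_3 = 185, c_3 = 40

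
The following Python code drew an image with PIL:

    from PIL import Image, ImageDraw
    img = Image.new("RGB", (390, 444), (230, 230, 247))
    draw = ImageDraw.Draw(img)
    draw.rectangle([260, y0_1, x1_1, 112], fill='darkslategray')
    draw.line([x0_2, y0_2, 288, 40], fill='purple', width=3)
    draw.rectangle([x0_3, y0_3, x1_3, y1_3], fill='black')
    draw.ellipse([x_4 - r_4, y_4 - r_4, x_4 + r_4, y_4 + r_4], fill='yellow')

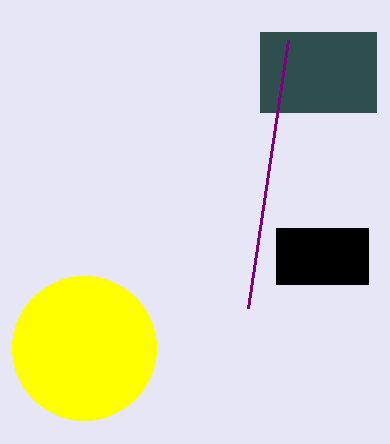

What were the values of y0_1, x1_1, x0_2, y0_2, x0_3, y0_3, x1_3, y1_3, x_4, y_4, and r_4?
y0_1 = 32, x1_1 = 376, x0_2 = 248, y0_2 = 308, x0_3 = 276, y0_3 = 228, x1_3 = 368, y1_3 = 284, x_4 = 84, y_4 = 348, r_4 = 72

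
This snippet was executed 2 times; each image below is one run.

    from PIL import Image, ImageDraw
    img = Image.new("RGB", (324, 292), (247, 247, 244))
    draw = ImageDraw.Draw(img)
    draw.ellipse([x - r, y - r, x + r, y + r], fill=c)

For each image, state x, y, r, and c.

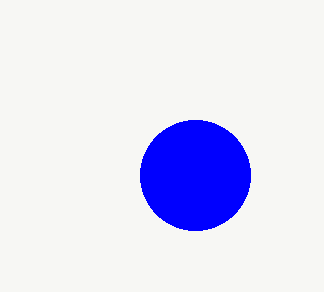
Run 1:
x = 195
y = 175
r = 55
c = 'blue'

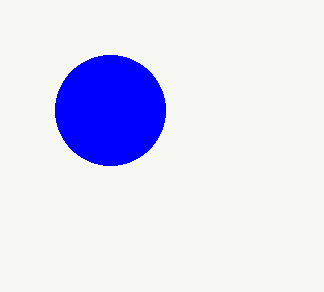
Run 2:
x = 110
y = 110
r = 55
c = 'blue'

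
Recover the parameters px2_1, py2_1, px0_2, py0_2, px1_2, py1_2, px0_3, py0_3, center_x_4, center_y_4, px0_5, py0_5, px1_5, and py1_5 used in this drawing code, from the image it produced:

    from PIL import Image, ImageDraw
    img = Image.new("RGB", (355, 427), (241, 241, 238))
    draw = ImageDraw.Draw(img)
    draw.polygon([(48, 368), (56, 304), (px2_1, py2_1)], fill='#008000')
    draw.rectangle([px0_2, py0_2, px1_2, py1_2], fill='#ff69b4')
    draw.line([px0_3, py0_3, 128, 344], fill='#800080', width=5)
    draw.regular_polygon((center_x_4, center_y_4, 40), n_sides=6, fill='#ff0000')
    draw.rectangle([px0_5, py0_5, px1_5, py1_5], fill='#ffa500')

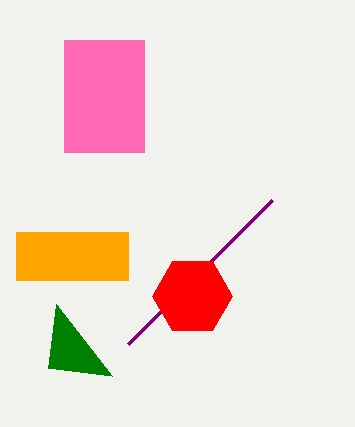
px2_1 = 112
py2_1 = 376
px0_2 = 64
py0_2 = 40
px1_2 = 144
py1_2 = 152
px0_3 = 272
py0_3 = 200
center_x_4 = 192
center_y_4 = 296
px0_5 = 16
py0_5 = 232
px1_5 = 128
py1_5 = 280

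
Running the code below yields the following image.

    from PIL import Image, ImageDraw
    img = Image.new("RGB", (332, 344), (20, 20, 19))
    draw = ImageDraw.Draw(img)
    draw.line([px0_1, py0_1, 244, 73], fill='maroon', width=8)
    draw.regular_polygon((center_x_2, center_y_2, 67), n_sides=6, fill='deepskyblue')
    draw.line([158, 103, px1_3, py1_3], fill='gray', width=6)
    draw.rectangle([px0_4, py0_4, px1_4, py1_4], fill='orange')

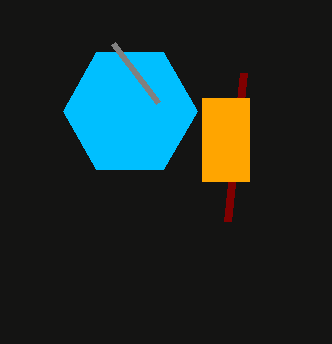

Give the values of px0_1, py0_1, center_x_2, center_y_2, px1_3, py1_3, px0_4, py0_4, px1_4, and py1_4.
px0_1 = 228; py0_1 = 221; center_x_2 = 130; center_y_2 = 111; px1_3 = 113; py1_3 = 44; px0_4 = 202; py0_4 = 98; px1_4 = 249; py1_4 = 181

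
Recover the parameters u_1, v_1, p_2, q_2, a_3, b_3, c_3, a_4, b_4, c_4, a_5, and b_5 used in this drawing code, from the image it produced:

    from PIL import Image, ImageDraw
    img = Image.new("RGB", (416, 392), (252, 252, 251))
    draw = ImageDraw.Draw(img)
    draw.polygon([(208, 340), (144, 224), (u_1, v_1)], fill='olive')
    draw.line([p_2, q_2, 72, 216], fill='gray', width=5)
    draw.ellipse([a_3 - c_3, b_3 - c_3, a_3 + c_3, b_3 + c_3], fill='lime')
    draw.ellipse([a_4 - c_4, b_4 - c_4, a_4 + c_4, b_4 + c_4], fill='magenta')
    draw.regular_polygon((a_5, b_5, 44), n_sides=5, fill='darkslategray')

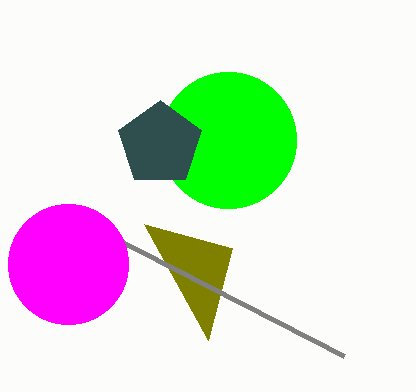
u_1 = 232
v_1 = 248
p_2 = 344
q_2 = 356
a_3 = 228
b_3 = 140
c_3 = 68
a_4 = 68
b_4 = 264
c_4 = 60
a_5 = 160
b_5 = 144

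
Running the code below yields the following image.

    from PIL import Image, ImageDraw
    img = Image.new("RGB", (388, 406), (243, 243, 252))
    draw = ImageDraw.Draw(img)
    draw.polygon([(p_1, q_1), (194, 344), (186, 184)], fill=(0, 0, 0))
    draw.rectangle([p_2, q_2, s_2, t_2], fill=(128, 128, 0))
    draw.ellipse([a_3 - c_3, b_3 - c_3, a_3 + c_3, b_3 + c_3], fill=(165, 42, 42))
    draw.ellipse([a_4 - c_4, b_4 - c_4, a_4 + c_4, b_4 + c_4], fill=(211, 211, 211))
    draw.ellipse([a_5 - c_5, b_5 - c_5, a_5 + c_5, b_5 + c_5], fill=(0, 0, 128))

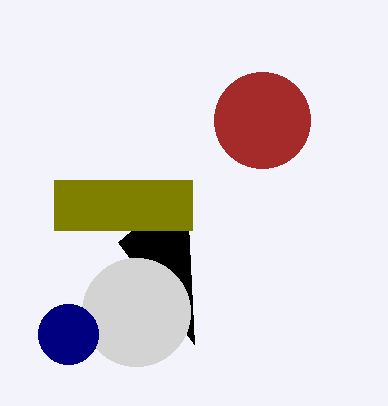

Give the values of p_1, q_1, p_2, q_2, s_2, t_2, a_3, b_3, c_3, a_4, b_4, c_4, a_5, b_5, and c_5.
p_1 = 118
q_1 = 242
p_2 = 54
q_2 = 180
s_2 = 192
t_2 = 230
a_3 = 262
b_3 = 120
c_3 = 48
a_4 = 136
b_4 = 312
c_4 = 54
a_5 = 68
b_5 = 334
c_5 = 30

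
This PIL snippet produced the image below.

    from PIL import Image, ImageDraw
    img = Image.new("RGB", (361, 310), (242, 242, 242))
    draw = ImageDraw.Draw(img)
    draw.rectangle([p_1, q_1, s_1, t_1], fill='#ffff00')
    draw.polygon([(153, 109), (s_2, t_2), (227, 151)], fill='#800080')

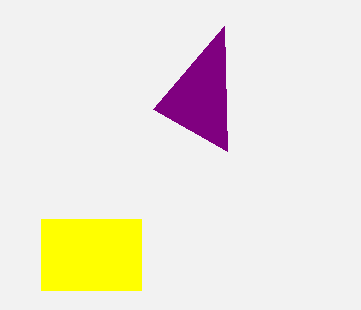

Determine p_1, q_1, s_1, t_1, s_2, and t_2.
p_1 = 41
q_1 = 219
s_1 = 141
t_1 = 290
s_2 = 224
t_2 = 26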